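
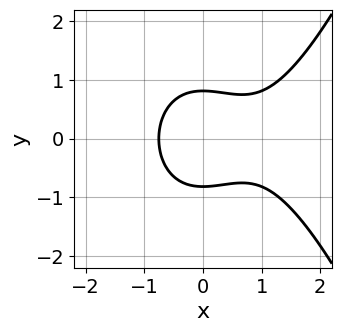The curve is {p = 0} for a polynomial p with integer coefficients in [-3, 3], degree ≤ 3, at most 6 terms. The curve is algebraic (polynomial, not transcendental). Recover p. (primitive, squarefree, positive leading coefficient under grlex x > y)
2*x^3 - 2*x^2 - 3*y^2 + 2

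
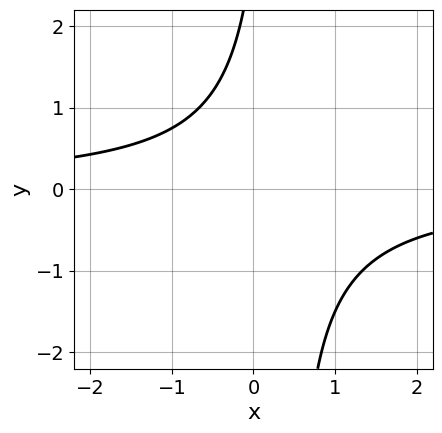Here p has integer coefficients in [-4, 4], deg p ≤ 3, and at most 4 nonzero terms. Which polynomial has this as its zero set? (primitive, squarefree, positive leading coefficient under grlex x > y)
(a) The degree is 2 — the shape is more complex than any degree-1 curve.
(b) Against the integer gridlines: it misses every integer gridline on the y-axis; the curve avoids every integer x-axis point in the box.
(c) Solving for integer coefficients yields p as stated.

3*x*y - y + 3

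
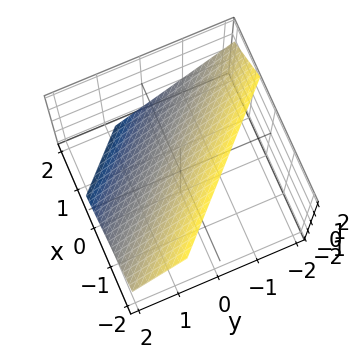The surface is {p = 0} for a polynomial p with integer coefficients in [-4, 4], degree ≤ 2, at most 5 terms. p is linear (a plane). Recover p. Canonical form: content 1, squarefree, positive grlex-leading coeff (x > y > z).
Degree: every cross-section is a straight line — this is a plane, so deg p = 1.
Matching integer coefficients to the picture gives p.

3*x + 3*y + 3*z - 2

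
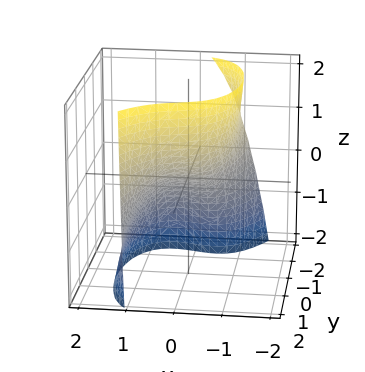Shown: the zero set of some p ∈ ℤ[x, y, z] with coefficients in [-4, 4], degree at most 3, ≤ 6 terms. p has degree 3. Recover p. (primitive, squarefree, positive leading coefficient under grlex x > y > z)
3*x^3 - y^2*z + x*z - 2*y + 3*z

(a) The degree is 3 — the shape is more complex than any degree-2 surface.
(b) Observable constraints: one z-axis crossing is at z = 0; it crosses the x-axis at the gridline x = 0; it meets the y-axis at y = 0 (among the integer gridlines).
(c) Matching integer coefficients to the picture gives p.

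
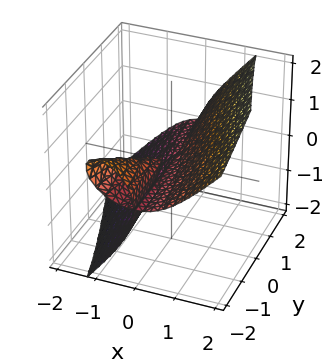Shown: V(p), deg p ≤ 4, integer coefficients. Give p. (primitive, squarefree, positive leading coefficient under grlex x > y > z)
3*x^3 + 3*x*y*z + x*z^2 - 3*z^3 - x*z

1. The picture has 3 separate pieces. Treating them together as one polynomial.
2. deg p = 3. No degree-2 surface has this shape.
3. Checking where it meets the axes: it meets the z-axis at z = 0 (among the integer gridlines); the visible y-axis segment lies entirely on the surface; it crosses the x-axis at the gridline x = 0.
4. Together with the visible shape, these determine p as stated.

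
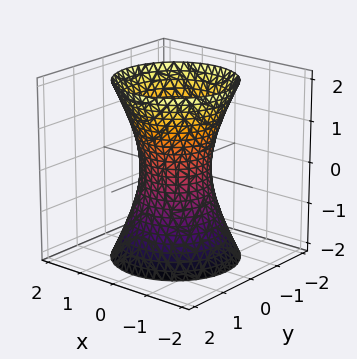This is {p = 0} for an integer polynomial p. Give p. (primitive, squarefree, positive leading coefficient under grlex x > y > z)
3*x^2 + 3*y^2 - z^2 - 2

(a) deg p = 2.
(b) Symmetries: the surface is invariant under rotation about z: p = q(x² + y², z).
(c) From the visible intercepts: a circular section at z = 1 has radius exactly 1; it misses every integer gridline on the z-axis.
(d) The integer polynomial consistent with all of this is the stated p.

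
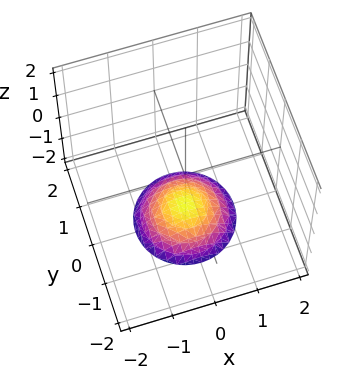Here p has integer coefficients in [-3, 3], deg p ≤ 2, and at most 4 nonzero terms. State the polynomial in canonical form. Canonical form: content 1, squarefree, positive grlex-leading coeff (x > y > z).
First, deg p = 2. A generic line meets the surface in up to 2 points.
Then, symmetries: rotational symmetry about the z-axis ⇒ p depends on x, y only through x² + y².
Next, observable constraints: a circular section at z = -2 has radius exactly 1; no x-intercept at any integer in the box; it misses every integer gridline on the y-axis.
Finally, these observations pin down the coefficients.

x^2 + y^2 + 2*z + 3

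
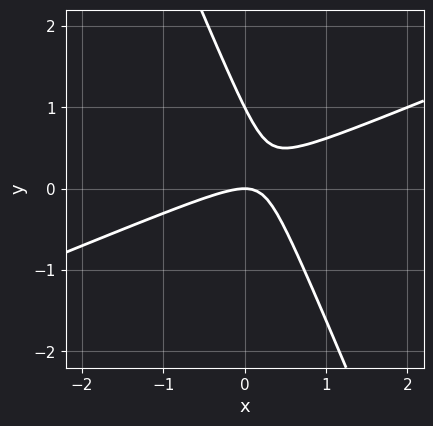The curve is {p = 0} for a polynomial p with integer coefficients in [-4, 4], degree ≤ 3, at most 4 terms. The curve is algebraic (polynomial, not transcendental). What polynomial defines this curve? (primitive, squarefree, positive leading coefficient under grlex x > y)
x^2 - 2*x*y - y^2 + y

1. Degree: no degree-1 curve has this shape, so deg p = 2.
2. From the visible intercepts: it meets the x-axis at x = 0 (among the integer gridlines); the y-axis gridline crossings are at y ∈ {0, 1}.
3. Fitting integer coefficients to these (and the overall shape) gives p.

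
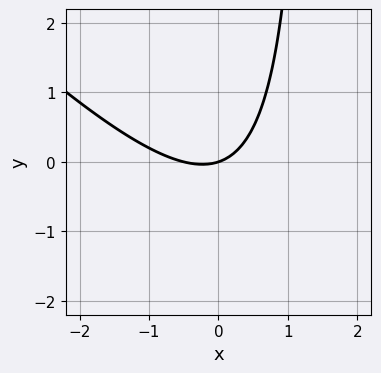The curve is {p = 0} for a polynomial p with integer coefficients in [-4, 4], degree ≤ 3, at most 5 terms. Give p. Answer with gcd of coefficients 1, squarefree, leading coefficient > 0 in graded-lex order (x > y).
2*x^2 + 2*x*y + x - 3*y

1. deg p = 2.
2. Reading off the gridlines: it meets the y-axis at y = 0 (among the integer gridlines); one x-axis crossing is at x = 0.
3. Solving for integer coefficients yields p as stated.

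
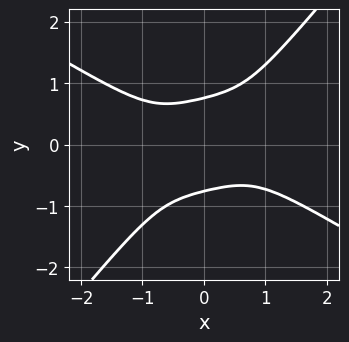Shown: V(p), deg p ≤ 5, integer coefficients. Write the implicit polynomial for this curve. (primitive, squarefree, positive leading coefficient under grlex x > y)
x^4 + 3*x*y^3 - 3*y^4 + 1

Degree: a generic line meets the curve in up to 4 points, so deg p = 4.
From the visible intercepts: it misses every integer gridline on the x-axis.
These observations pin down the coefficients.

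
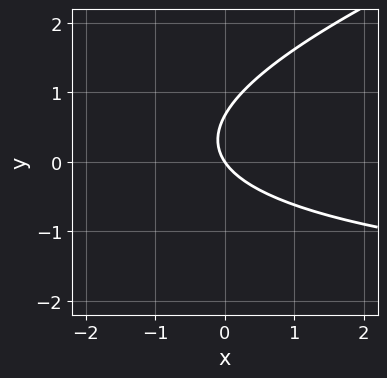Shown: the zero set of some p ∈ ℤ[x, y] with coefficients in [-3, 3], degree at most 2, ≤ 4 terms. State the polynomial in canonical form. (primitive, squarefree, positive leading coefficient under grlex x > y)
1. deg p = 2.
2. From the axis intercepts and sections: it meets the y-axis at y = 0 (among the integer gridlines); one x-axis crossing is at x = 0.
3. Assembling these constraints gives the stated polynomial.

x*y - 3*y^2 + 3*x + 2*y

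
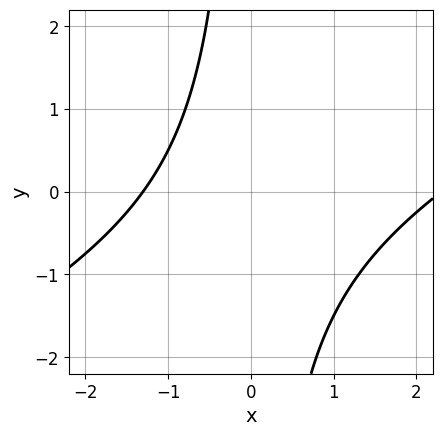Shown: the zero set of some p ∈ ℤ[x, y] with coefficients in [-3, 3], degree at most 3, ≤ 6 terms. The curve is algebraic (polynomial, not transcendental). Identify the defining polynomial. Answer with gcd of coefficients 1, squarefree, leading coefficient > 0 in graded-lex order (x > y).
deg p = 2. No degree-1 curve has this shape.
From the visible intercepts: the curve avoids every integer y-axis point in the box.
Assembling these constraints gives the stated polynomial.

x^2 - 2*x*y - x - 3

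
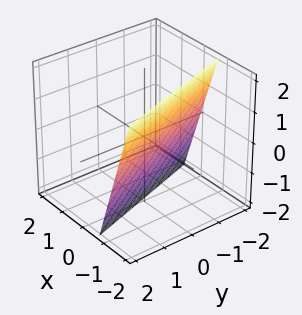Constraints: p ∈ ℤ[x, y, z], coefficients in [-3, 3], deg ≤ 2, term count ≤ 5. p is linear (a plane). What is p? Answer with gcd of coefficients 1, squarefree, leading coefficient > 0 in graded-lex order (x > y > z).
1. deg p = 1. Every cross-section is a straight line — this is a plane.
2. Reading off the gridlines: it crosses the y-axis at the gridline y = -2; one z-axis crossing is at z = -2.
3. Solving for integer coefficients yields p as stated.

3*x + y + z + 2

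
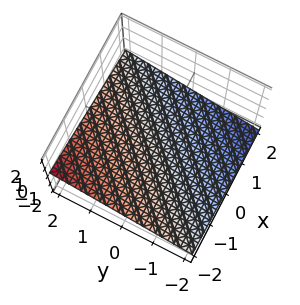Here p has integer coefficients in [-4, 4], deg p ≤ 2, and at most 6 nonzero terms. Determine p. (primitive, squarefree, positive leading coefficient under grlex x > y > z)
The degree is 1 — the surface is flat (a plane).
From the axis intercepts and sections: one x-axis crossing is at x = -2; it meets the y-axis at y = 2 (among the integer gridlines).
Together with the visible shape, these determine p as stated.

x - y + 3*z + 2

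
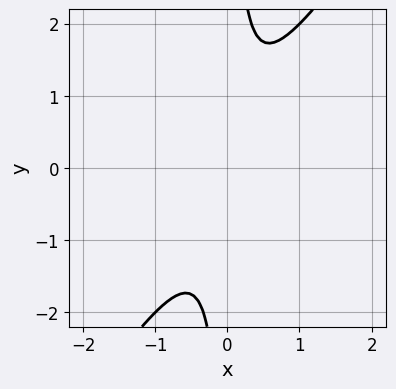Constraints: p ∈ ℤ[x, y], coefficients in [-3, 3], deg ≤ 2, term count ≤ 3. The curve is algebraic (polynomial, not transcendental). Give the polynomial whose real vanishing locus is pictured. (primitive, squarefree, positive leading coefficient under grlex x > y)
3*x^2 - 2*x*y + 1

The degree is 2 — no degree-1 curve has this shape.
From the visible intercepts: the curve avoids every integer x-axis point in the box; it misses every integer gridline on the y-axis.
Assembling these constraints gives the stated polynomial.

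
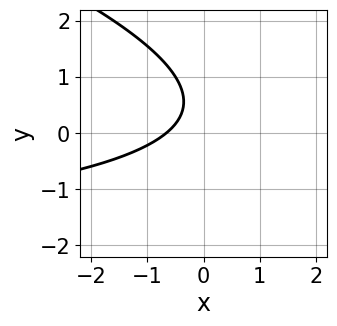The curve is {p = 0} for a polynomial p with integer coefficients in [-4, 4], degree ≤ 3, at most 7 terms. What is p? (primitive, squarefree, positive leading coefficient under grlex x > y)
x*y + 3*y^2 + 3*x - 3*y + 2

First, the degree is 2 — a generic line meets the curve in up to 2 points.
Then, from the axis intercepts and sections: the curve avoids every integer y-axis point in the box.
Finally, putting this together gives p.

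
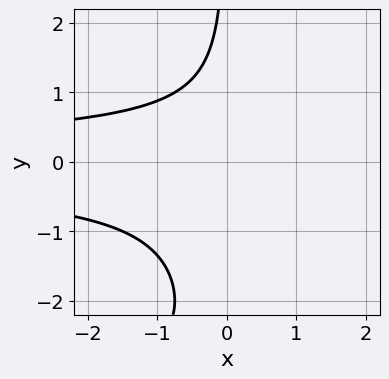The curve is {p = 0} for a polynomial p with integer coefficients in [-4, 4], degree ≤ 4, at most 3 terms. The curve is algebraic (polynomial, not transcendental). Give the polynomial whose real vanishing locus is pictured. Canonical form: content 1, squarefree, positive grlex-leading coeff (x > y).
(a) The degree is 4 — no degree-3 curve has this shape.
(b) From the axis intercepts and sections: it misses every integer gridline on the y-axis; no x-intercept at any integer in the box.
(c) Assembling these constraints gives the stated polynomial.

x*y^3 + 3*x*y^2 + 3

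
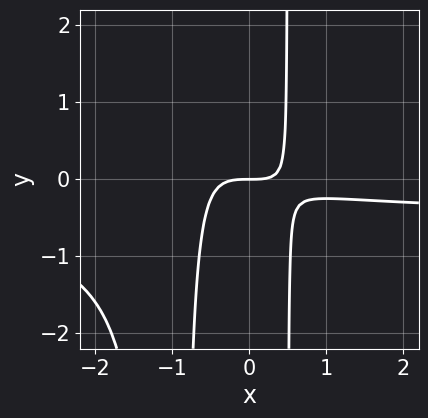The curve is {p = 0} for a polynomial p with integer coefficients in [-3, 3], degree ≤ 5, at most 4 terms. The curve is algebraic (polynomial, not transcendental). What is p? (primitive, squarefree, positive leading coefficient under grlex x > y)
deg p = 4. A generic line meets the curve in up to 4 points.
Reading off the gridlines: one x-axis crossing is at x = 0; it meets the y-axis at y = 0 (among the integer gridlines).
Together with the visible shape, these determine p as stated.

2*x^3*y + x^3 + 3*x^2*y - y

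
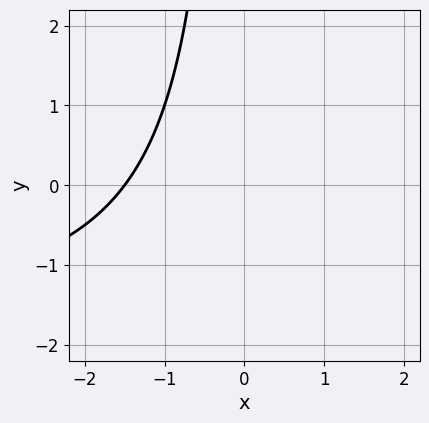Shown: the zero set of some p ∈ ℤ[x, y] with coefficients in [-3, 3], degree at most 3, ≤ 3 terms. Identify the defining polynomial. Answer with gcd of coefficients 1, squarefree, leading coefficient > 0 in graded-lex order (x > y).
x*y + 2*x + 3

1. Degree: no degree-1 curve has this shape, so deg p = 2.
2. Observable constraints: the curve avoids every integer y-axis point in the box.
3. Together with the visible shape, these determine p as stated.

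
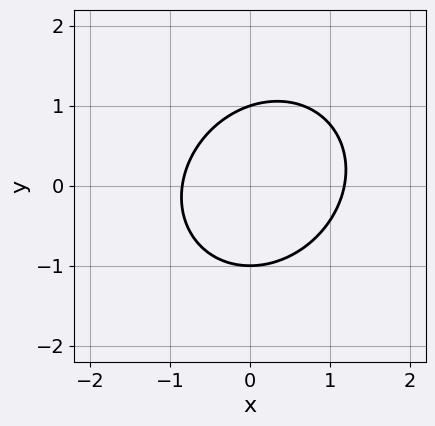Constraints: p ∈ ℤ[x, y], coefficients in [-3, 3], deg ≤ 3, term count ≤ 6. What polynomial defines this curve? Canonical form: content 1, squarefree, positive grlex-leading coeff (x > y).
3*x^2 - x*y + 3*y^2 - x - 3

The degree is 2 — no degree-1 curve has this shape.
Observable constraints: among the integer gridlines, it crosses the y-axis at y ∈ {-1, 1}.
Putting this together gives p.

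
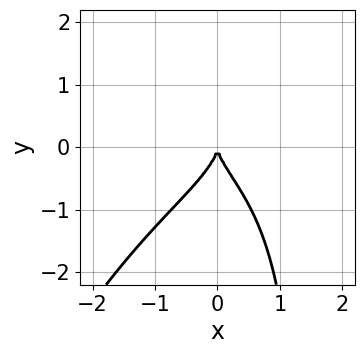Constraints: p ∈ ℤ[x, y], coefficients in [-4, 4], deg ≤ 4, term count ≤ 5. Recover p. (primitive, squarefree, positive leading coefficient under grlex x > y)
Degree: a generic line meets the curve in up to 4 points, so deg p = 4.
Observable constraints: it meets the y-axis at y = 0 (among the integer gridlines); it meets the x-axis at x = 0 (among the integer gridlines).
Fitting integer coefficients to these (and the overall shape) gives p.

2*x^2*y^2 - x*y^3 + 2*y^3 + 3*x^2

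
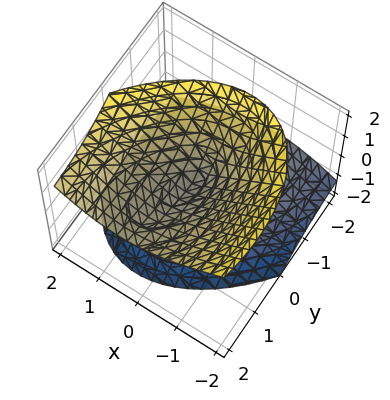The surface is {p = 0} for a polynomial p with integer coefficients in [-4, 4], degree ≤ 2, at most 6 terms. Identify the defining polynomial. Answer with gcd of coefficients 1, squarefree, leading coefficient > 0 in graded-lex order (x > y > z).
2*x^2 - x*y + y^2 - 2*y*z - 2*z^2

1. deg p = 2.
2. Observable constraints: it meets the y-axis at y = 0 (among the integer gridlines); it crosses the z-axis at the gridline z = 0; it crosses the x-axis at the gridline x = 0.
3. These observations pin down the coefficients.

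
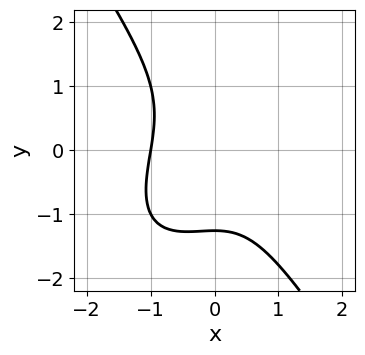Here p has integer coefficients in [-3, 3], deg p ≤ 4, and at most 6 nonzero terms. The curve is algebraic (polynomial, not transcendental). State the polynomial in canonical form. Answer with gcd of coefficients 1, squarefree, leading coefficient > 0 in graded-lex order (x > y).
2*x^3 - x^2*y + y^3 + 2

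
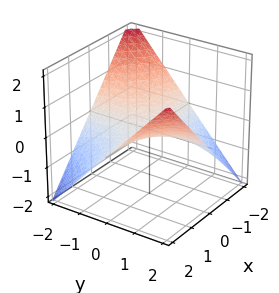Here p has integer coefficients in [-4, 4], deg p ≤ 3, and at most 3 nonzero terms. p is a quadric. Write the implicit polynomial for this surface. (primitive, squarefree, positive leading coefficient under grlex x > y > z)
x*y - 2*z

The degree is 2 — a saddle surface; a quadric.
Observable constraints: every point of the y-axis in the box is on the surface; one z-axis crossing is at z = 0; the visible x-axis segment lies entirely on the surface.
These observations pin down the coefficients.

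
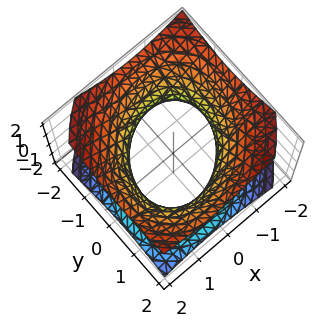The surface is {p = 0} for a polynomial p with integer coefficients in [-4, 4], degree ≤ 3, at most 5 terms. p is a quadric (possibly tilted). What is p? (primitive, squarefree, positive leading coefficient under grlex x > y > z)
First, the degree is 2 — a generic line meets the surface in up to 2 points.
Then, from the visible intercepts: no z-intercept at any integer in the box.
Finally, these observations pin down the coefficients.

2*x^2 - x*y + 2*y^2 - 3*z^2 - 3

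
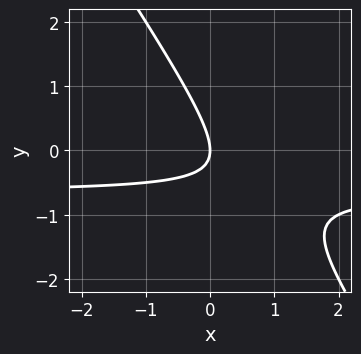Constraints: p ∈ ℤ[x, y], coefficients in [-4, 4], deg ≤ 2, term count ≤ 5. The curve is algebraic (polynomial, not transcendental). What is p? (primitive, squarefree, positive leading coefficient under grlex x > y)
3*x*y + 2*y^2 + 2*x

(a) Degree: the shape is more complex than any degree-1 curve, so deg p = 2.
(b) Checking where it meets the axes: it crosses the x-axis at the gridline x = 0; one y-axis crossing is at y = 0.
(c) Solving for integer coefficients yields p as stated.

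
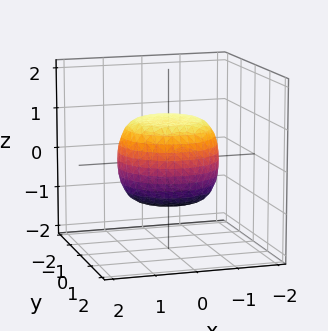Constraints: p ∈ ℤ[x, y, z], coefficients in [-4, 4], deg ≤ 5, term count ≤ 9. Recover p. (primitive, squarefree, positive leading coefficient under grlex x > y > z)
2*x^4 + 4*x^2*y^2 + 2*y^4 - x^2 - y^2 + 3*z^2 - 3

(a) deg p = 4. No degree-3 surface has this shape.
(b) Symmetries: rotational symmetry about the z-axis ⇒ p depends on x, y only through x² + y².
(c) Checking where it meets the axes: the z-axis gridline crossings are at z ∈ {-1, 1}; a circular section at z = 1 has radius between 0 and 1.
(d) Together with the visible shape, these determine p as stated.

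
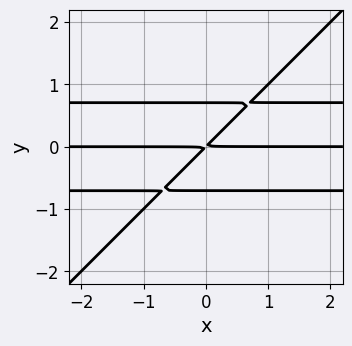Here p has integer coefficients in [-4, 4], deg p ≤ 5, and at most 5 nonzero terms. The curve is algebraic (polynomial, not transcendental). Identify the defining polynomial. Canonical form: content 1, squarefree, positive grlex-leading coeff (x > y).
2*x*y^3 - 2*y^4 - x*y + y^2

First, deg p = 4. No degree-3 curve has this shape.
Then, against the integer gridlines: every point of the x-axis in the box is on the curve.
Finally, putting this together gives p.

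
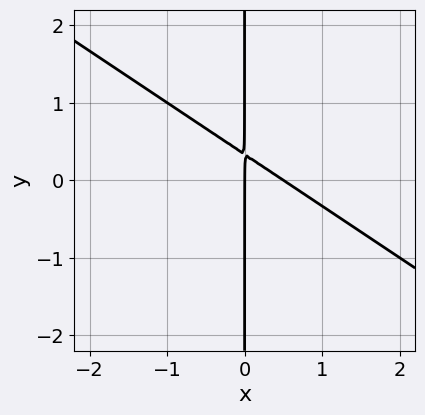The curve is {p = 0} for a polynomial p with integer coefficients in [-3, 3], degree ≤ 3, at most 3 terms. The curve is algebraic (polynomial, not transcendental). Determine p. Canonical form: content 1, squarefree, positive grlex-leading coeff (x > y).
(a) The degree is 2 — a generic line meets the curve in up to 2 points.
(b) Observable constraints: every point of the y-axis in the box is on the curve; it meets the x-axis at x = 0 (among the integer gridlines).
(c) Together with the visible shape, these determine p as stated.

2*x^2 + 3*x*y - x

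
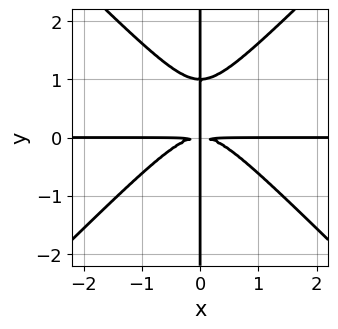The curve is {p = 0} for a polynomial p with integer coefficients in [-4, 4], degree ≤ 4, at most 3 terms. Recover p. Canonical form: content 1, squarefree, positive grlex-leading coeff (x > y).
(a) The degree is 4 — a generic line meets the curve in up to 4 points.
(b) Observable constraints: every point of the x-axis in the box is on the curve; every point of the y-axis in the box is on the curve.
(c) The integer polynomial consistent with all of this is the stated p.

x^3*y - x*y^3 + x*y^2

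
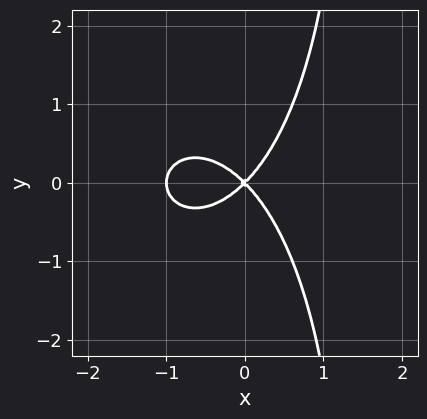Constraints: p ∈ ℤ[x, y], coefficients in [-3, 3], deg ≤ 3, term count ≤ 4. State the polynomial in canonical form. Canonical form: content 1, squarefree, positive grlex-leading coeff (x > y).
First, degree: no degree-2 curve has this shape, so deg p = 3.
Then, symmetries: mirror symmetry y ↦ −y ⇒ only even powers of y.
Then, reading off the gridlines: it crosses the y-axis at the gridline y = 0; the x-axis gridline crossings are at x ∈ {-1, 0}.
Finally, together with the visible shape, these determine p as stated.

3*x^3 + 2*x*y^2 + 3*x^2 - 3*y^2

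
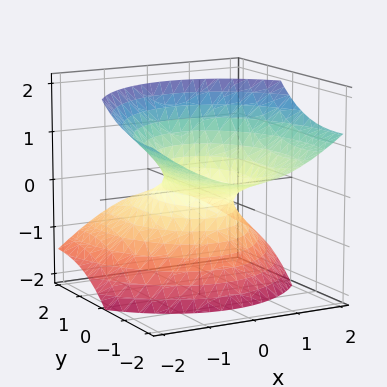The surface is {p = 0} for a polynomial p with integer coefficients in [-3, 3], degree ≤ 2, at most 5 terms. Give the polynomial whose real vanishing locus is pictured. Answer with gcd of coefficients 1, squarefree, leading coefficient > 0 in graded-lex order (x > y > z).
2*x^2 + y^2 + 3*y*z - 2*z^2 - 1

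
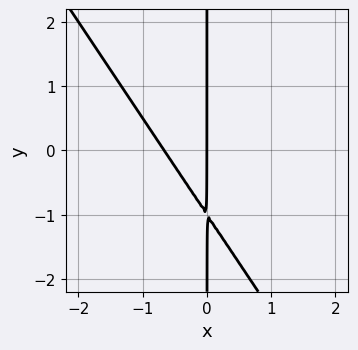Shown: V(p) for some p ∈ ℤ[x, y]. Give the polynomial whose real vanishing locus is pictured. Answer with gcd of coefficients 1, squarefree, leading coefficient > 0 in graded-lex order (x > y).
3*x^2 + 2*x*y + 2*x

First, the degree is 2 — the shape is more complex than any degree-1 curve.
Next, observable constraints: every point of the y-axis in the box is on the curve; it meets the x-axis at x = 0 (among the integer gridlines).
Finally, these observations pin down the coefficients.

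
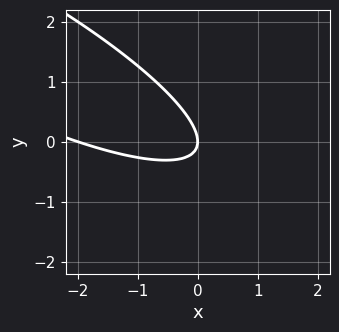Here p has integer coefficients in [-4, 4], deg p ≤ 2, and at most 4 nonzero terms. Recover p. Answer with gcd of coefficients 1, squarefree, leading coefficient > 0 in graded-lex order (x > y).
x^2 + 3*x*y + 3*y^2 + 2*x

First, the degree is 2 — no degree-1 curve has this shape.
Next, observable constraints: among the integer gridlines, it crosses the x-axis at x ∈ {-2, 0}; one y-axis crossing is at y = 0.
Finally, together with the visible shape, these determine p as stated.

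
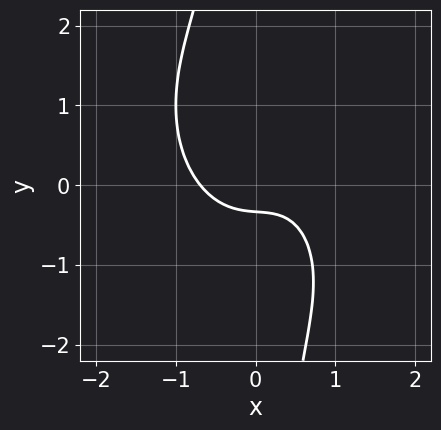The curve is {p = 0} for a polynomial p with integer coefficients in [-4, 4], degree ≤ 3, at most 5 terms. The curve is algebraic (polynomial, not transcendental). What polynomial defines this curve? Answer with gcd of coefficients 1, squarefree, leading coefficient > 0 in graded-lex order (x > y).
3*x^3 + x^2*y + 2*x*y^2 + 3*y + 1

First, deg p = 3.
Finally, putting this together gives p.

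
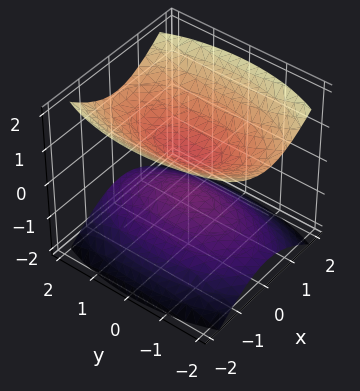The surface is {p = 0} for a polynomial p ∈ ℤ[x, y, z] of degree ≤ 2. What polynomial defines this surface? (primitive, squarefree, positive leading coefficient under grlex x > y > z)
3*x^2 + y^2 - 3*z^2 + 1

1. The picture has 2 separate pieces.
2. The degree is 2 — two separate bowl-shaped sheets opening away from each other; a quadric.
3. Symmetries: the z ↦ −z reflection is a symmetry, so z appears only in even powers; mirror symmetry x ↦ −x ⇒ only even powers of x; it's symmetric under y → −y, forcing even powers of y.
4. Checking where it meets the axes: the surface avoids every integer y-axis point in the box; it misses every integer gridline on the x-axis.
5. Solving for integer coefficients yields p as stated.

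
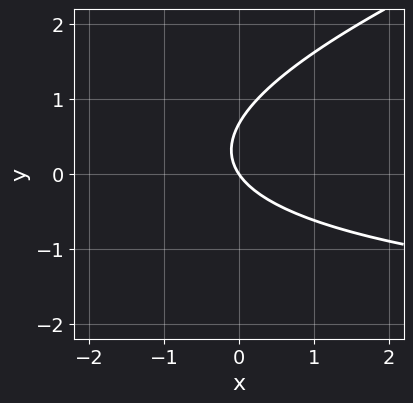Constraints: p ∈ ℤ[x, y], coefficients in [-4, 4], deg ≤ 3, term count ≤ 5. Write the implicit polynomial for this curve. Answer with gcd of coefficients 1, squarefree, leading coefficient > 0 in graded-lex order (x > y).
(a) Degree: the shape is more complex than any degree-1 curve, so deg p = 2.
(b) Reading off the gridlines: it crosses the x-axis at the gridline x = 0; it crosses the y-axis at the gridline y = 0.
(c) Matching integer coefficients to the picture gives p.

x*y - 3*y^2 + 3*x + 2*y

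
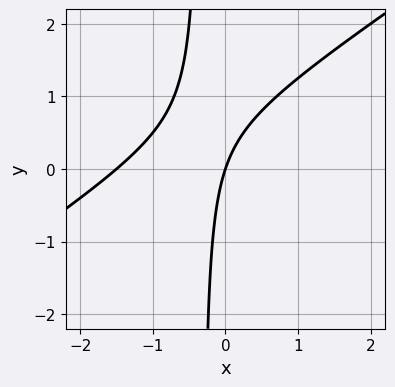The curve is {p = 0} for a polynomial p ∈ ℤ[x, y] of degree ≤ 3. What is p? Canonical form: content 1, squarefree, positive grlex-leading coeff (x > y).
2*x^2 - 3*x*y + 3*x - y

First, degree: a generic line meets the curve in up to 2 points, so deg p = 2.
Then, checking where it meets the axes: it crosses the x-axis at the gridline x = 0; one y-axis crossing is at y = 0.
Finally, fitting integer coefficients to these (and the overall shape) gives p.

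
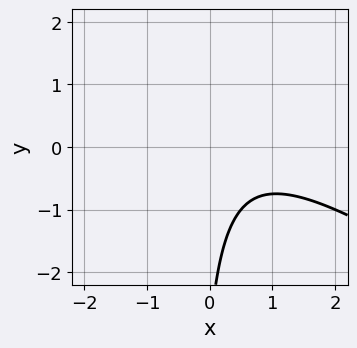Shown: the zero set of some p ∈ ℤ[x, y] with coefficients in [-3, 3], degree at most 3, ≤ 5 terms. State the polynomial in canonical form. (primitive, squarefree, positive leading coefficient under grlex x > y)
2*x^2 + 3*x*y - 2*x + y + 3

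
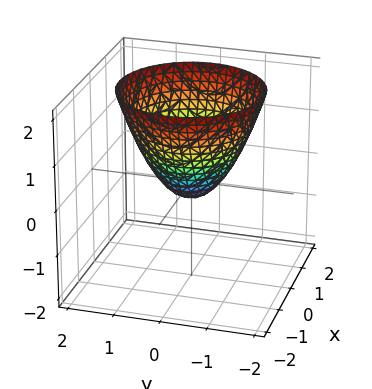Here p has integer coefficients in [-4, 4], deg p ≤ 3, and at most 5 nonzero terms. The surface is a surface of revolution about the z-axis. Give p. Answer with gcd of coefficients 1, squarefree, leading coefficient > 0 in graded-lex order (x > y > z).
The degree is 2 — the shape is more complex than any degree-1 surface.
Symmetries: rotational symmetry about the z-axis ⇒ p depends on x, y only through x² + y².
From the visible intercepts: a circular section at z = 0 has radius between 0 and 1.
Together with the visible shape, these determine p as stated.

3*x^2 + 3*y^2 - 3*z - 1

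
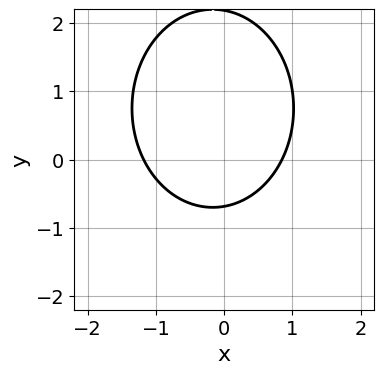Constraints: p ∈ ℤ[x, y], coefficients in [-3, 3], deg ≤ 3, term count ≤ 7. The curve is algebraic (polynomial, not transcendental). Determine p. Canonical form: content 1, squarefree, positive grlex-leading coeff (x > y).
3*x^2 + 2*y^2 + x - 3*y - 3

1. The degree is 2 — a generic line meets the curve in up to 2 points.
2. Solving for integer coefficients yields p as stated.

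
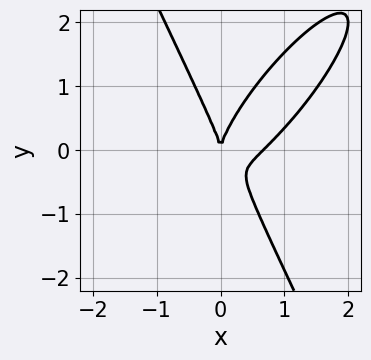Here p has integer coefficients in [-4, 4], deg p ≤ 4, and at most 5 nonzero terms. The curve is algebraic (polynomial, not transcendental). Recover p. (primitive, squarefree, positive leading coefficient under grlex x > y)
3*x^3 - 3*x^2*y + y^3 - 2*x^2

The degree is 3 — no degree-2 curve has this shape.
From the visible intercepts: it crosses the x-axis at the gridline x = 0; it meets the y-axis at y = 0 (among the integer gridlines).
The integer polynomial consistent with all of this is the stated p.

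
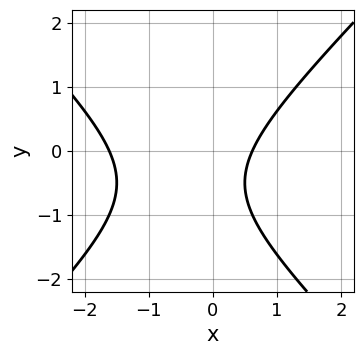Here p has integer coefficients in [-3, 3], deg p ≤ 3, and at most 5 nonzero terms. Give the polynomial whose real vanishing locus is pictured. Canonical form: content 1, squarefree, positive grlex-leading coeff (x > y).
First, deg p = 2.
Next, against the integer gridlines: it misses every integer gridline on the y-axis.
Finally, putting this together gives p.

x^2 - y^2 + x - y - 1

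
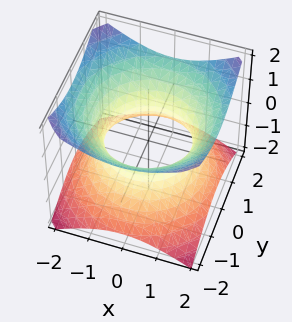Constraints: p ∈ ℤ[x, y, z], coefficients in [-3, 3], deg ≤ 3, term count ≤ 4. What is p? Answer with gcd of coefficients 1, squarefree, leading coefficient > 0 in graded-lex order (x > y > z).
2*x^2 + 2*y^2 - 3*z^2 - 3

First, the degree is 2 — a generic line meets the surface in up to 2 points.
Then, symmetry: the surface is invariant under rotation about z: p = q(x² + y², z).
Then, from the visible intercepts: a circular section at z = 1 has radius between 1 and 2; the surface avoids every integer z-axis point in the box.
Finally, assembling these constraints gives the stated polynomial.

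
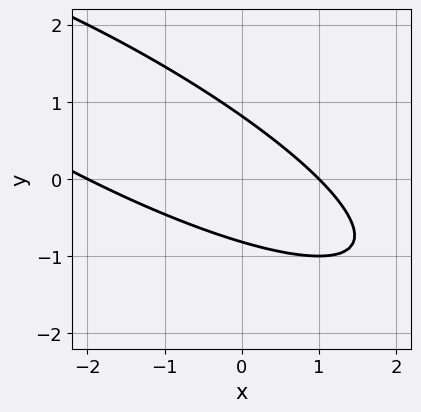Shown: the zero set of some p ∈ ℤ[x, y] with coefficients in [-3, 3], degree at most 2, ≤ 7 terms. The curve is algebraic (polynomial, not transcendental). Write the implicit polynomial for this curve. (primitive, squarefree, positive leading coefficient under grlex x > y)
x^2 + 3*x*y + 3*y^2 + x - 2

First, deg p = 2.
Next, checking where it meets the axes: the x-axis gridline crossings are at x ∈ {-2, 1}.
Finally, solving for integer coefficients yields p as stated.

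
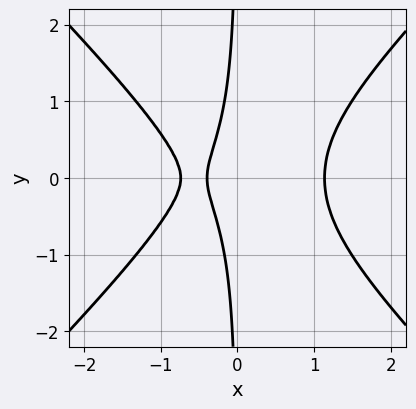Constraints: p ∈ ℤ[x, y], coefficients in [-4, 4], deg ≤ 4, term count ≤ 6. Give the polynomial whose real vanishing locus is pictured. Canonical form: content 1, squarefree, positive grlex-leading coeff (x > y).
3*x^3 - 3*x*y^2 - 3*x - 1

1. deg p = 3. The shape is more complex than any degree-2 curve.
2. Symmetries: the y ↦ −y reflection is a symmetry, so y appears only in even powers.
3. From the visible intercepts: the curve avoids every integer y-axis point in the box.
4. Matching integer coefficients to the picture gives p.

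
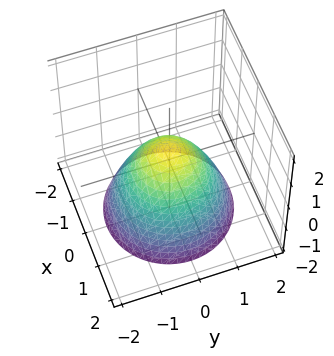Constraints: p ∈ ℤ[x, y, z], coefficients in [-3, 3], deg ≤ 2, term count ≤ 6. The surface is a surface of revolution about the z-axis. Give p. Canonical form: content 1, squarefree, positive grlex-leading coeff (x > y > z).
2*x^2 + 2*y^2 + 2*z - 1

(a) Degree: a generic line meets the surface in up to 2 points, so deg p = 2.
(b) Symmetries: rotational symmetry about the z-axis ⇒ p depends on x, y only through x² + y².
(c) Reading off the gridlines: a circular section at z = -2 has radius between 1 and 2.
(d) These observations pin down the coefficients.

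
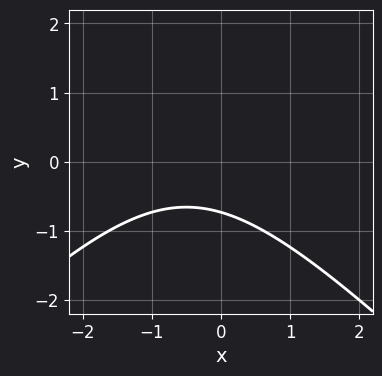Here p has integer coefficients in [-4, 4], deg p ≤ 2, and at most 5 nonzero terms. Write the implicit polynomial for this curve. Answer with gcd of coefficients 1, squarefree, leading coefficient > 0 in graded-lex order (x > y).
First, deg p = 2. No degree-1 curve has this shape.
Next, from the axis intercepts and sections: it misses every integer gridline on the x-axis.
Finally, solving for integer coefficients yields p as stated.

x^2 - y^2 + x + 2*y + 2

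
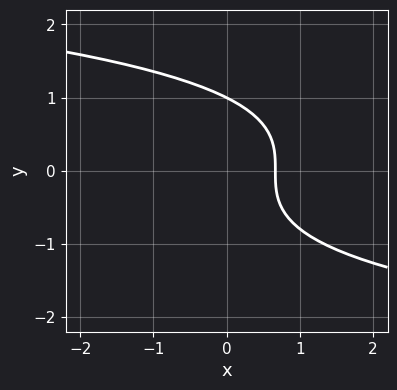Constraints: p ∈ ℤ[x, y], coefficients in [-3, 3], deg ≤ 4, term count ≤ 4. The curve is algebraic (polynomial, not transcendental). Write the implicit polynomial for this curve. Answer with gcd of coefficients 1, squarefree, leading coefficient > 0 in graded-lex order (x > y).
2*y^3 + 3*x - 2

(a) The degree is 3 — no degree-2 curve has this shape.
(b) Reading off the gridlines: it crosses the y-axis at the gridline y = 1.
(c) These observations pin down the coefficients.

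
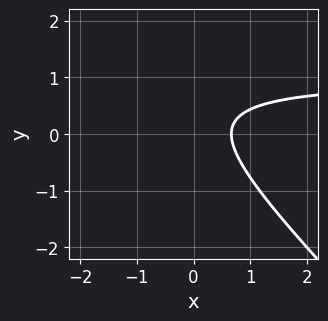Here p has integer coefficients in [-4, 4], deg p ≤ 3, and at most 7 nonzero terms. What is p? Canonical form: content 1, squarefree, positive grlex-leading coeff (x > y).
First, deg p = 2. The shape is more complex than any degree-1 curve.
Then, against the integer gridlines: the curve avoids every integer y-axis point in the box.
Finally, putting this together gives p.

3*x*y + 3*y^2 - 3*x - 2*y + 2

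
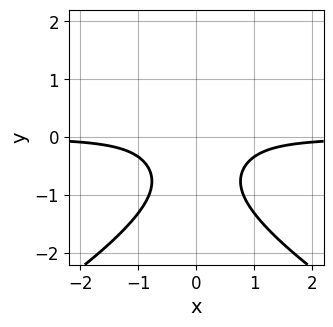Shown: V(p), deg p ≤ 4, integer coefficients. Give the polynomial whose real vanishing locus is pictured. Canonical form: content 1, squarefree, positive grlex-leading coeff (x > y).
1. The degree is 4 — the shape is more complex than any degree-3 curve.
2. Symmetries: the x ↦ −x reflection is a symmetry, so x appears only in even powers.
3. Reading off the gridlines: the curve avoids every integer x-axis point in the box; the curve avoids every integer y-axis point in the box.
4. Together with the visible shape, these determine p as stated.

y^4 + 3*x^2*y + 1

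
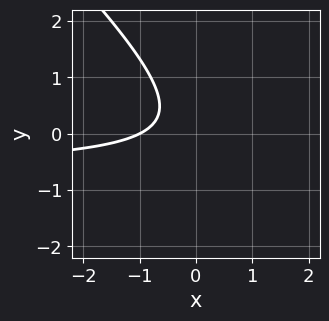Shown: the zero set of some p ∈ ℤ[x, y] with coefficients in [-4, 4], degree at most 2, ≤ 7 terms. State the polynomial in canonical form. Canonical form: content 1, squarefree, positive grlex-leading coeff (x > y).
3*x*y + 3*y^2 + 2*x - y + 2

(a) deg p = 2. A generic line meets the curve in up to 2 points.
(b) From the axis intercepts and sections: it meets the x-axis at x = -1 (among the integer gridlines); no y-intercept at any integer in the box.
(c) Assembling these constraints gives the stated polynomial.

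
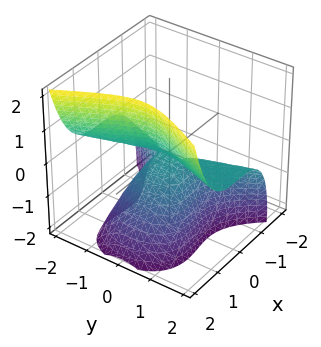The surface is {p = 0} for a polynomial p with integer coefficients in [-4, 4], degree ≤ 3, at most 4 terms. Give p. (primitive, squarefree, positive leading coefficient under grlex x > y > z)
3*x^3 + 2*x^2*z - 3*y^2*z - 2*z^2

deg p = 3.
Observable constraints: it meets the z-axis at z = 0 (among the integer gridlines); it meets the x-axis at x = 0 (among the integer gridlines); every point of the y-axis in the box is on the surface.
Fitting integer coefficients to these (and the overall shape) gives p.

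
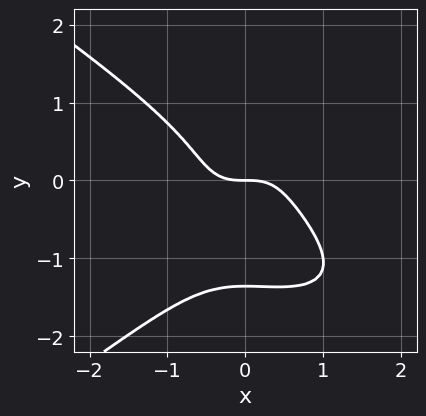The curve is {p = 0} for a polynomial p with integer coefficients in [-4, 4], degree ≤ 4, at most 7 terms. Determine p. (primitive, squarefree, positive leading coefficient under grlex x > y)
First, deg p = 4. The shape is more complex than any degree-3 curve.
Then, from the axis intercepts and sections: it crosses the y-axis at the gridline y = 0; one x-axis crossing is at x = 0.
Finally, putting this together gives p.

x^2*y^2 - 3*y^4 - 3*x^3 - 3*y^3 - 2*y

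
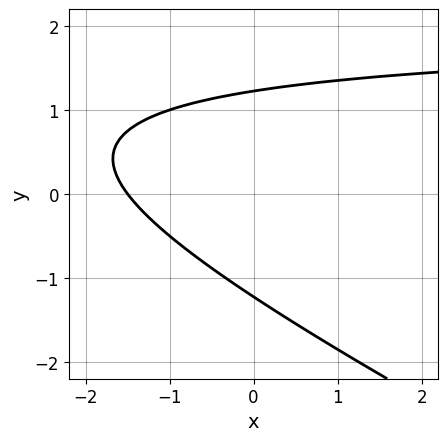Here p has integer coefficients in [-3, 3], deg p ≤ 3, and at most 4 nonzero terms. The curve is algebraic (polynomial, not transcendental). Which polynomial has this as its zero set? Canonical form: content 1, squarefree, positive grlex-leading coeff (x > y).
(a) Degree: no degree-1 curve has this shape, so deg p = 2.
(b) Solving for integer coefficients yields p as stated.

x*y + 2*y^2 - 2*x - 3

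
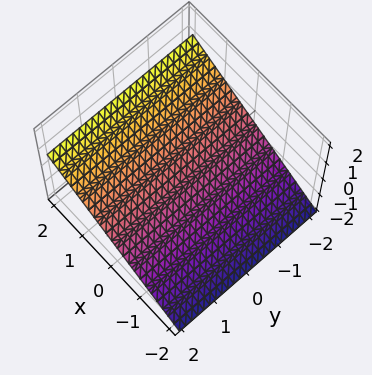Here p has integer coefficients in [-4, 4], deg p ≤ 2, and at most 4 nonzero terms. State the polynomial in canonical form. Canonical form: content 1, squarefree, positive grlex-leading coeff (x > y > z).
2*x - 3*z - 2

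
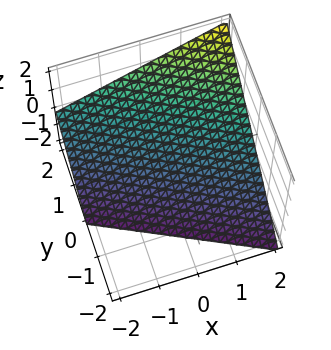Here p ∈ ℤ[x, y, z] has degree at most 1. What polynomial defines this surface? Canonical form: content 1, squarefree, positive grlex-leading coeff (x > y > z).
(a) Degree: the surface is flat (a plane), so deg p = 1.
(b) Checking where it meets the axes: one y-axis crossing is at y = 1; one z-axis crossing is at z = -1; one x-axis crossing is at x = 2.
(c) The integer polynomial consistent with all of this is the stated p.

x + 2*y - 2*z - 2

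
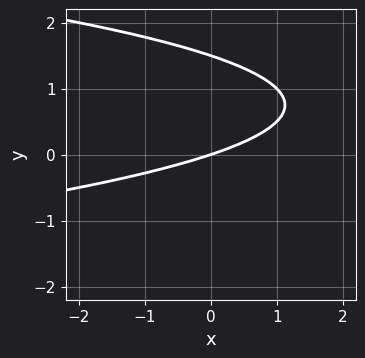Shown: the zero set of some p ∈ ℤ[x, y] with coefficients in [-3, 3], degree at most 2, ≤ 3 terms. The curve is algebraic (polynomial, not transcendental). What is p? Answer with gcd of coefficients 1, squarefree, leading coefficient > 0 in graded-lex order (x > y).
2*y^2 + x - 3*y

First, the degree is 2 — the shape is more complex than any degree-1 curve.
Then, checking where it meets the axes: it crosses the y-axis at the gridline y = 0; one x-axis crossing is at x = 0.
Finally, putting this together gives p.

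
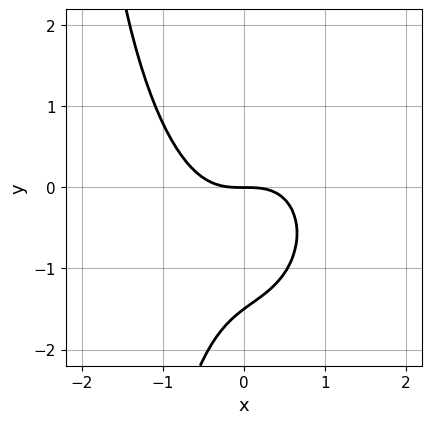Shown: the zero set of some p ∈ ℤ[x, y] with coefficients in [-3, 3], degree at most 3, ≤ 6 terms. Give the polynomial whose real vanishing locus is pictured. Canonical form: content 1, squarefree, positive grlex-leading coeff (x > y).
1. Degree: a generic line meets the curve in up to 3 points, so deg p = 3.
2. From the axis intercepts and sections: one y-axis crossing is at y = 0; it crosses the x-axis at the gridline x = 0.
3. Fitting integer coefficients to these (and the overall shape) gives p.

3*x^3 + x*y^2 + 2*y^2 + 3*y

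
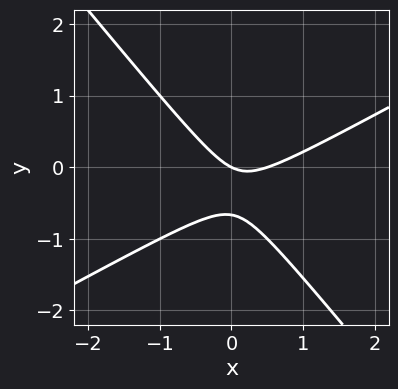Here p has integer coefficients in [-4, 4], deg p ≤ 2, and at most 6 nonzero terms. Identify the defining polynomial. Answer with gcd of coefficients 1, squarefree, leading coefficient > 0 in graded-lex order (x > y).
2*x^2 - 2*x*y - 3*y^2 - x - 2*y

1. deg p = 2. No degree-1 curve has this shape.
2. Reading off the gridlines: it crosses the y-axis at the gridline y = 0; it crosses the x-axis at the gridline x = 0.
3. Assembling these constraints gives the stated polynomial.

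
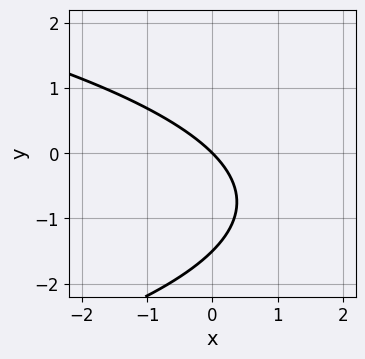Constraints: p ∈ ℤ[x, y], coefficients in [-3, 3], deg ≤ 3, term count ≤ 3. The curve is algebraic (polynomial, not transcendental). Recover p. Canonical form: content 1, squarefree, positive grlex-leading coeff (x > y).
1. Degree: a generic line meets the curve in up to 2 points, so deg p = 2.
2. Reading off the gridlines: it meets the x-axis at x = 0 (among the integer gridlines); one y-axis crossing is at y = 0.
3. Putting this together gives p.

2*y^2 + 3*x + 3*y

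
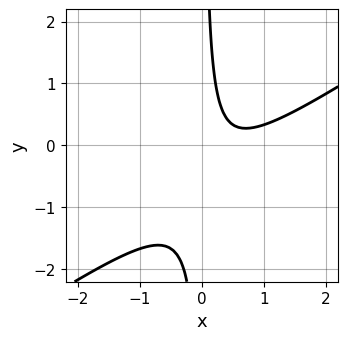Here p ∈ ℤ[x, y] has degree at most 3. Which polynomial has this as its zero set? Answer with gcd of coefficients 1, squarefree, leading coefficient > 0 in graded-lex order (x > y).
2*x^2 - 3*x*y - 2*x + 1

First, the degree is 2 — the shape is more complex than any degree-1 curve.
Then, observable constraints: no y-intercept at any integer in the box; the curve avoids every integer x-axis point in the box.
Finally, putting this together gives p.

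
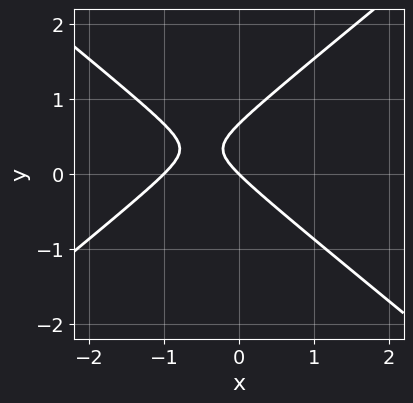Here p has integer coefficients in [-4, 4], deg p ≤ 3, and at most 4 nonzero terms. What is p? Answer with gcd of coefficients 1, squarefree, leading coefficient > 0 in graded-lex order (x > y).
2*x^2 - 3*y^2 + 2*x + 2*y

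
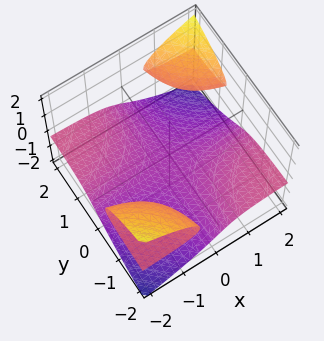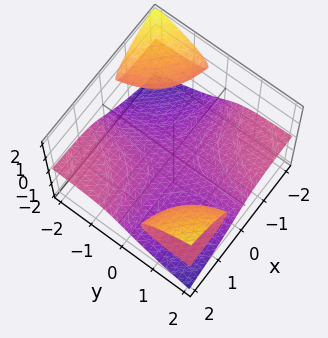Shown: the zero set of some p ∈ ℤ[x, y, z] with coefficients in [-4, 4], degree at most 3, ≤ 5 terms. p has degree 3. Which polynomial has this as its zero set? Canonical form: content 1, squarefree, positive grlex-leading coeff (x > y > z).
2*x*y*z - 2*z^3 - 1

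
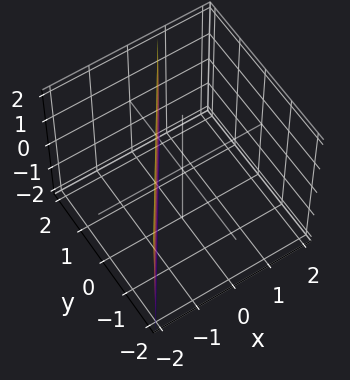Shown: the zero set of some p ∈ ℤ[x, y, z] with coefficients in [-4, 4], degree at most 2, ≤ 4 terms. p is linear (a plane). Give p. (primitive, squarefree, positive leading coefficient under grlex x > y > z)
3*x - 2*y + 2

First, the degree is 1 — every cross-section is a straight line — this is a plane.
Next, checking where it meets the axes: no z-intercept at any integer in the box; it crosses the y-axis at the gridline y = 1.
Finally, fitting integer coefficients to these (and the overall shape) gives p.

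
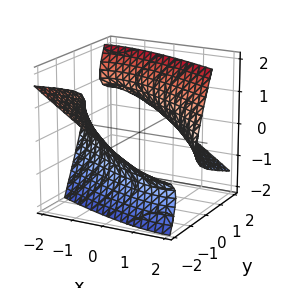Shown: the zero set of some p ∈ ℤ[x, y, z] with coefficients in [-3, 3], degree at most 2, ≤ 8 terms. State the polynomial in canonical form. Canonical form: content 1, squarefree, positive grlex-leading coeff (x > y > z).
First, I count 2 distinct pieces.
Next, degree: the shape is more complex than any degree-1 surface, so deg p = 2.
Then, from the axis intercepts and sections: it misses every integer gridline on the z-axis.
Finally, fitting integer coefficients to these (and the overall shape) gives p.

x^2 + 2*x*y + y^2 + 3*y*z - 2*z^2 - 3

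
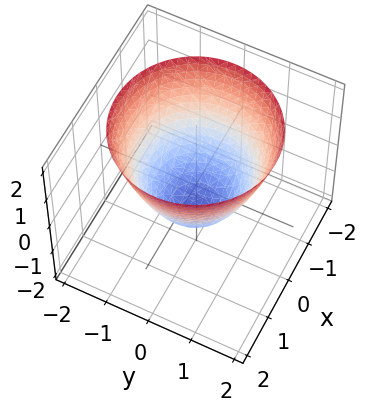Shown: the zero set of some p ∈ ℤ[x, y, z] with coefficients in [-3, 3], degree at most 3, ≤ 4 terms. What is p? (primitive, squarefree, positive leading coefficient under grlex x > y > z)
x^2 + y^2 - z - 1

First, the degree is 2 — a generic line meets the surface in up to 2 points.
Then, symmetries: rotational symmetry about the z-axis ⇒ p depends on x, y only through x² + y².
Next, from the visible intercepts: it meets the z-axis at z = -1 (among the integer gridlines); among the integer gridlines, it crosses the x-axis at x ∈ {-1, 1}.
Finally, the integer polynomial consistent with all of this is the stated p. Check: (0, -1, 0) on the y-axis lies on the surface, and p(0, -1, 0) = 0. ✓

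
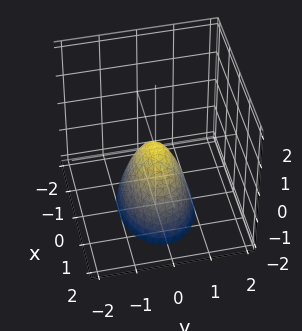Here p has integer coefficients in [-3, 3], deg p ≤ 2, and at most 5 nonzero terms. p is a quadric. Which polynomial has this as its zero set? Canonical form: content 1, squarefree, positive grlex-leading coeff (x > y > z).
x^2 + 2*y^2 + z

Degree: a paraboloid; a quadric, so deg p = 2.
Symmetries: the x ↦ −x reflection is a symmetry, so x appears only in even powers; it's symmetric under y → −y, forcing even powers of y.
Observable constraints: one y-axis crossing is at y = 0; it crosses the z-axis at the gridline z = 0; it crosses the x-axis at the gridline x = 0.
Matching integer coefficients to the picture gives p.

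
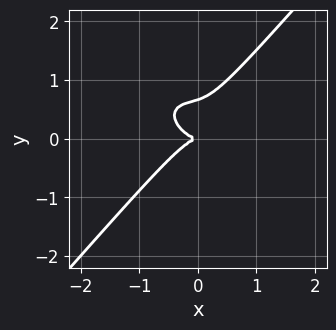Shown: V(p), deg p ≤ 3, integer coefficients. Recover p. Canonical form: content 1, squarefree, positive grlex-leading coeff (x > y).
2*x^3 + x^2*y + x*y^2 - 3*y^3 + 2*y^2

1. Degree: the shape is more complex than any degree-2 curve, so deg p = 3.
2. Checking where it meets the axes: it crosses the y-axis at the gridline y = 0; it crosses the x-axis at the gridline x = 0.
3. These observations pin down the coefficients.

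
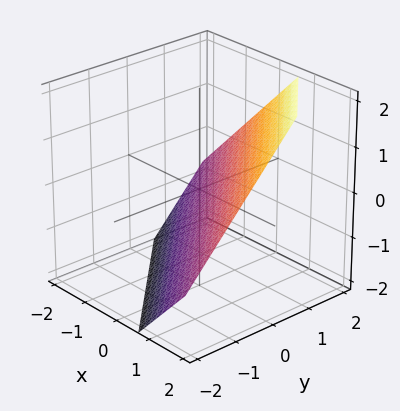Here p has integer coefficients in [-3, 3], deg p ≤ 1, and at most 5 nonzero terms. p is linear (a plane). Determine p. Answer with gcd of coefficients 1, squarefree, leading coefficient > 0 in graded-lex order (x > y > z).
3*x + 3*y - 3*z - 2

1. The degree is 1 — the surface is flat (a plane).
2. Putting this together gives p.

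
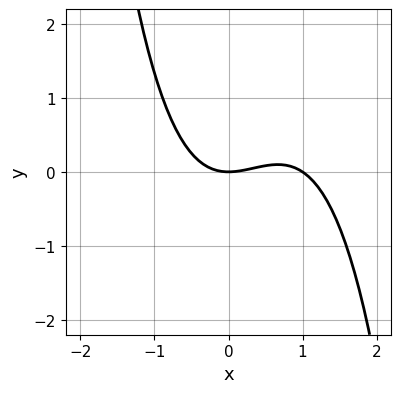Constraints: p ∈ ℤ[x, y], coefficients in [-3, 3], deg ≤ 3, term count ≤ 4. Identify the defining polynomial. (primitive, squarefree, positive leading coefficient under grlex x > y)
2*x^3 - 2*x^2 + 3*y

1. deg p = 3. The shape is more complex than any degree-2 curve.
2. From the axis intercepts and sections: among the integer gridlines, it crosses the x-axis at x ∈ {0, 1}; it meets the y-axis at y = 0 (among the integer gridlines).
3. Assembling these constraints gives the stated polynomial.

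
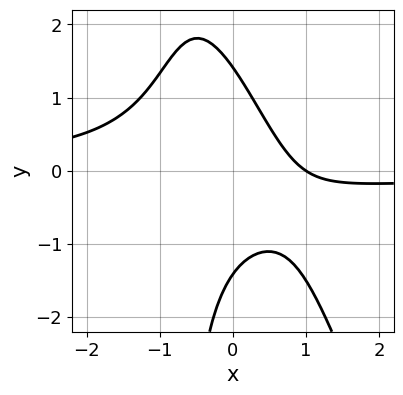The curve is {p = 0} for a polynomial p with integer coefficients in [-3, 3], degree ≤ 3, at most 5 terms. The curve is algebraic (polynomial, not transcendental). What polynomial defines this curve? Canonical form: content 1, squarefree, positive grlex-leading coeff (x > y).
3*x^2*y + x*y^2 + y^2 + 2*x - 2

deg p = 3.
Against the integer gridlines: it crosses the x-axis at the gridline x = 1.
The integer polynomial consistent with all of this is the stated p.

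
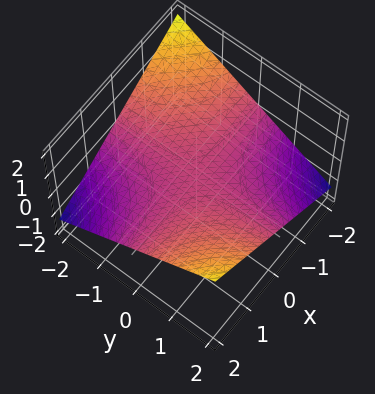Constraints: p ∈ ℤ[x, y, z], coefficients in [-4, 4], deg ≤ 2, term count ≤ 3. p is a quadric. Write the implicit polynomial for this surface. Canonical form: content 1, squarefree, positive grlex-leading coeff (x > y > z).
x*y - 3*z

First, degree: a saddle surface; a quadric, so deg p = 2.
Then, checking where it meets the axes: every point of the y-axis in the box is on the surface; every point of the x-axis in the box is on the surface; it meets the z-axis at z = 0 (among the integer gridlines).
Finally, putting this together gives p.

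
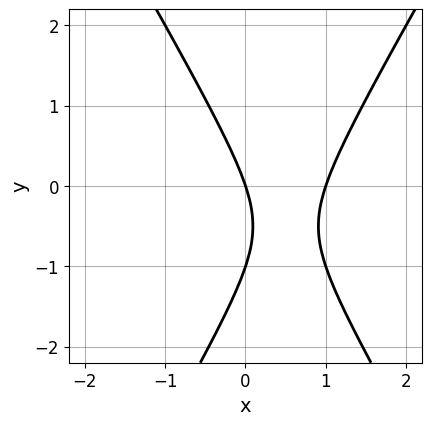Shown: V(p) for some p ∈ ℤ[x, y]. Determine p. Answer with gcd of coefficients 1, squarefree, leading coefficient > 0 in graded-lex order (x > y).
deg p = 2. A generic line meets the curve in up to 2 points.
Checking where it meets the axes: the y-axis gridline crossings are at y ∈ {-1, 0}; among the integer gridlines, it crosses the x-axis at x ∈ {0, 1}.
Together with the visible shape, these determine p as stated.

3*x^2 - y^2 - 3*x - y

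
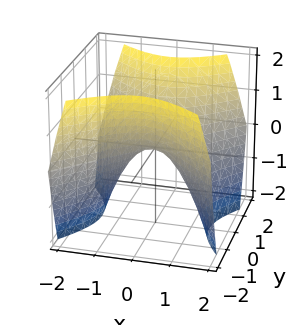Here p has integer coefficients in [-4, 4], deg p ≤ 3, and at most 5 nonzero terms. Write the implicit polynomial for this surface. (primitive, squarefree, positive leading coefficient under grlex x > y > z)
1. The degree is 2 — a saddle surface; a quadric.
2. Symmetries: mirror symmetry x ↦ −x ⇒ only even powers of x; it's symmetric under y → −y, forcing even powers of y.
3. From the visible intercepts: it crosses the x-axis at the gridline x = 0; one y-axis crossing is at y = 0.
4. Assembling these constraints gives the stated polynomial.

x^2 - y^2 + z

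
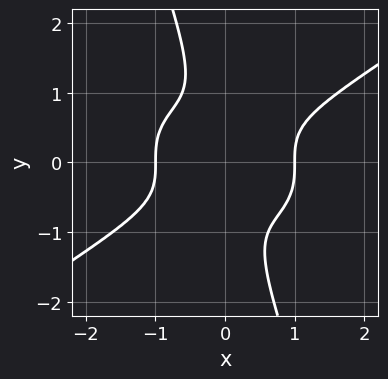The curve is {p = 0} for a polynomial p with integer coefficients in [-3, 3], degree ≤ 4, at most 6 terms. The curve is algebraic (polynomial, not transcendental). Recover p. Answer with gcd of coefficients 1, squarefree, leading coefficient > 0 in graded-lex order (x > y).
x^4 - 3*x*y^3 - y^4 - 1

First, degree: the shape is more complex than any degree-3 curve, so deg p = 4.
Then, against the integer gridlines: the x-axis gridline crossings are at x ∈ {-1, 1}; the curve avoids every integer y-axis point in the box.
Finally, together with the visible shape, these determine p as stated.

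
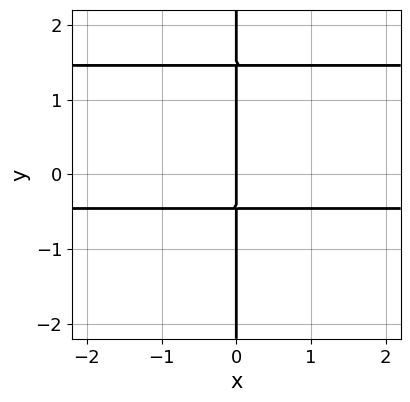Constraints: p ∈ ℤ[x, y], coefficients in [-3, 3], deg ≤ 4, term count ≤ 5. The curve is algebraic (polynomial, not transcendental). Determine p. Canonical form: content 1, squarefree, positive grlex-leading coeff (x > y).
1. The degree is 3 — no degree-2 curve has this shape.
2. From the visible intercepts: every point of the y-axis in the box is on the curve; it crosses the x-axis at the gridline x = 0.
3. Putting this together gives p.

3*x*y^2 - 3*x*y - 2*x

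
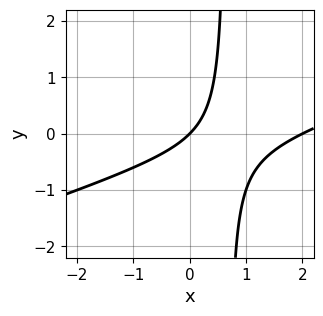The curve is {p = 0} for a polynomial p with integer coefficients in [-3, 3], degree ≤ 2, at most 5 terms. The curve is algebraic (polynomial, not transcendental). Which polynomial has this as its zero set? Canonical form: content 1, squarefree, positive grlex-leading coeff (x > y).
x^2 - 3*x*y - 2*x + 2*y

deg p = 2.
Reading off the gridlines: the x-axis gridline crossings are at x ∈ {0, 2}; it crosses the y-axis at the gridline y = 0.
Fitting integer coefficients to these (and the overall shape) gives p.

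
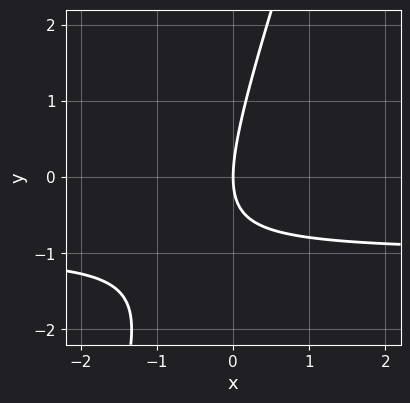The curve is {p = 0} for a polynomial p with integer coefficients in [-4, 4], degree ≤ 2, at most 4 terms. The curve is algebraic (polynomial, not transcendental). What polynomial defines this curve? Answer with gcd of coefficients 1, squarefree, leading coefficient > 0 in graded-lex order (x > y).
3*x*y - y^2 + 3*x

First, degree: no degree-1 curve has this shape, so deg p = 2.
Next, observable constraints: it crosses the x-axis at the gridline x = 0; it crosses the y-axis at the gridline y = 0.
Finally, matching integer coefficients to the picture gives p.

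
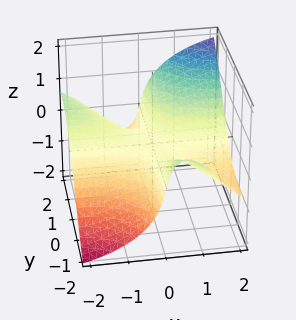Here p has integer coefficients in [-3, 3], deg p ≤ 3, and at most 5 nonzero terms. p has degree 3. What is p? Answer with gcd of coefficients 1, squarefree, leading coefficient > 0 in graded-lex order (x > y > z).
3*x^2*y - 3*x^2*z + 2*x*y^2 - 2*z^3 - 2*z

First, the degree is 3 — no degree-2 surface has this shape.
Then, reading off the gridlines: every point of the x-axis in the box is on the surface; one z-axis crossing is at z = 0; the visible y-axis segment lies entirely on the surface.
Finally, fitting integer coefficients to these (and the overall shape) gives p.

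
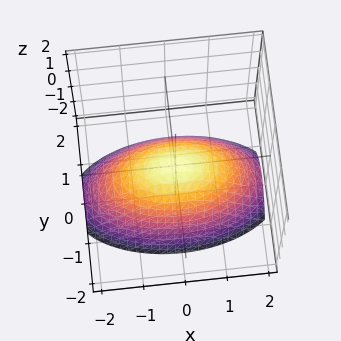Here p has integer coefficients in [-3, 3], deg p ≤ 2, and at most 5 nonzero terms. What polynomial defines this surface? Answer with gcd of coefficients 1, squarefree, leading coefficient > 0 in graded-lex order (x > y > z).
1. The degree is 2 — a paraboloid; a quadric.
2. Symmetries: it's symmetric under y → −y, forcing even powers of y; it's symmetric under x → −x, forcing even powers of x.
3. Against the integer gridlines: it crosses the y-axis at the gridline y = 0; it crosses the z-axis at the gridline z = 0.
4. Solving for integer coefficients yields p as stated.

x^2 + 3*y^2 + 3*z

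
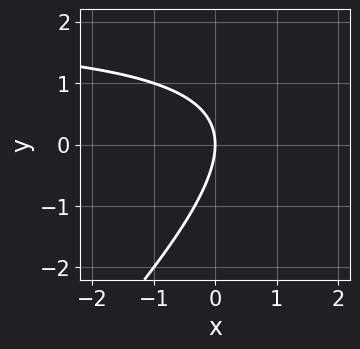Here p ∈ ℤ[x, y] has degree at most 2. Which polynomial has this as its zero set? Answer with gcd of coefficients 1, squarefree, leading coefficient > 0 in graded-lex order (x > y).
deg p = 2. The shape is more complex than any degree-1 curve.
From the axis intercepts and sections: one x-axis crossing is at x = 0; it crosses the y-axis at the gridline y = 0.
Together with the visible shape, these determine p as stated.

x*y - y^2 - 2*x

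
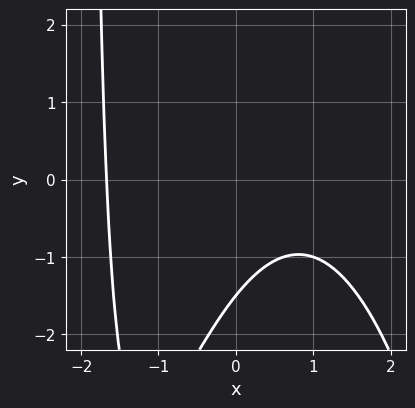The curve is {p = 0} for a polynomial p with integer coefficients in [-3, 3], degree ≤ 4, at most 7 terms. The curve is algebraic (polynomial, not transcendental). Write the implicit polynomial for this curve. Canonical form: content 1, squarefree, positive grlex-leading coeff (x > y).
x^3 + x*y - x + 2*y + 3

Degree: no degree-2 curve has this shape, so deg p = 3.
Putting this together gives p.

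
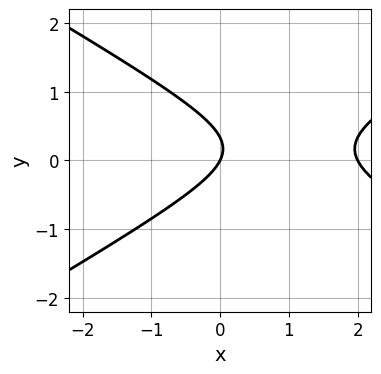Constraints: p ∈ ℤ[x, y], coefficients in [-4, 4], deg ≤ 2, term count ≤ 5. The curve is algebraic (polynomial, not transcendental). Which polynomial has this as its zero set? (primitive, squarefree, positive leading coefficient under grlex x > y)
x^2 - 3*y^2 - 2*x + y

1. The degree is 2 — a generic line meets the curve in up to 2 points.
2. From the axis intercepts and sections: it crosses the y-axis at the gridline y = 0; among the integer gridlines, it crosses the x-axis at x ∈ {0, 2}.
3. Matching integer coefficients to the picture gives p.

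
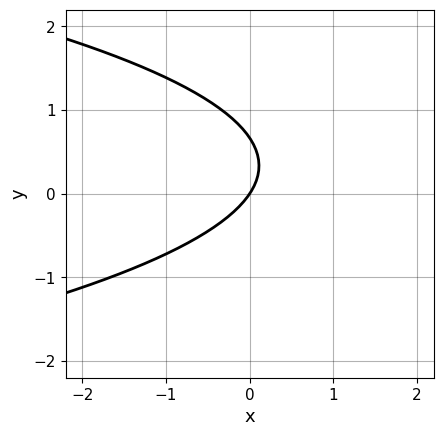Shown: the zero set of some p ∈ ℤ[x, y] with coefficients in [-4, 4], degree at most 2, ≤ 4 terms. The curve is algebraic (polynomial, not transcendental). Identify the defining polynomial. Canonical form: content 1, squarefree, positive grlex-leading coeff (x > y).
3*y^2 + 3*x - 2*y

The degree is 2 — a generic line meets the curve in up to 2 points.
From the axis intercepts and sections: it crosses the x-axis at the gridline x = 0; it meets the y-axis at y = 0 (among the integer gridlines).
Matching integer coefficients to the picture gives p.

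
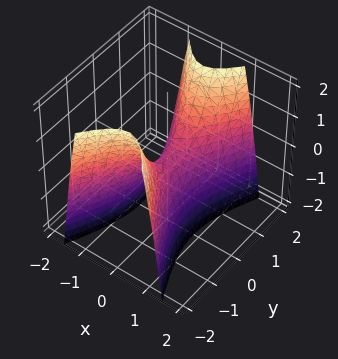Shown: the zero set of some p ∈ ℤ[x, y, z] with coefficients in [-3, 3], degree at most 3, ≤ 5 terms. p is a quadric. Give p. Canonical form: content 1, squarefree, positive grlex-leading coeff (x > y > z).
1. The degree is 2 — a saddle surface; a quadric.
2. Symmetries: the y ↦ −y reflection is a symmetry, so y appears only in even powers; it's symmetric under x → −x, forcing even powers of x.
3. Checking where it meets the axes: it crosses the y-axis at the gridline y = 0; one x-axis crossing is at x = 0; it crosses the z-axis at the gridline z = 0.
4. These observations pin down the coefficients.

3*x^2 - y^2 + z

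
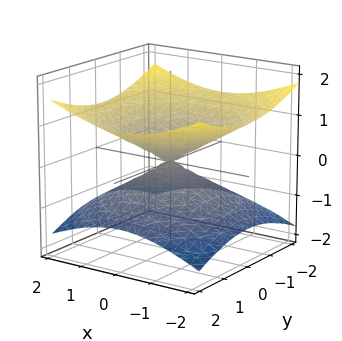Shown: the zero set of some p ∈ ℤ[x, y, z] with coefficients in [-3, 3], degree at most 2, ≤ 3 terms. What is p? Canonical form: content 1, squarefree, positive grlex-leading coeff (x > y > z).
First, deg p = 2. Two nappes meeting at a single point; a quadric.
Next, symmetries: the z-axis is an axis of rotation, so x and y enter only as x² + y²; mirror symmetry z ↦ −z ⇒ only even powers of z.
Next, from the visible intercepts: one y-axis crossing is at y = 0; one z-axis crossing is at z = 0; it meets the x-axis at x = 0 (among the integer gridlines).
Finally, fitting integer coefficients to these (and the overall shape) gives p.

x^2 + y^2 - 3*z^2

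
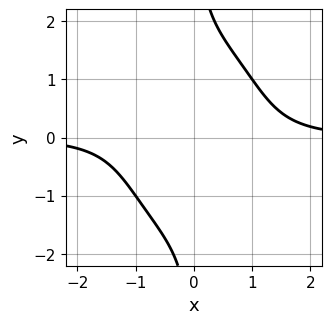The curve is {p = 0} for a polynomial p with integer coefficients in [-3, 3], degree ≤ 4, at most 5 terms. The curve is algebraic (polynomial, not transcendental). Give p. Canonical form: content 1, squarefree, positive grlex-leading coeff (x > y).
2*x^3*y + x*y^3 - 3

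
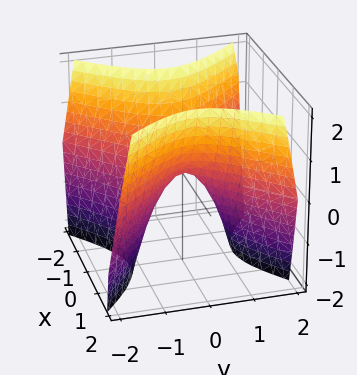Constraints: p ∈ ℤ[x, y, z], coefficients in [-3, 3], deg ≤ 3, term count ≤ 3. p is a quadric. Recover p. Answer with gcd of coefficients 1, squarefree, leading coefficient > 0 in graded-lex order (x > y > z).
3*x^2 - 3*y^2 - 2*z

(a) The degree is 2 — a hyperbolic paraboloid; a quadric.
(b) Symmetries: mirror symmetry x ↦ −x ⇒ only even powers of x; mirror symmetry y ↦ −y ⇒ only even powers of y.
(c) Observable constraints: one z-axis crossing is at z = 0; it meets the x-axis at x = 0 (among the integer gridlines); one y-axis crossing is at y = 0.
(d) Fitting integer coefficients to these (and the overall shape) gives p.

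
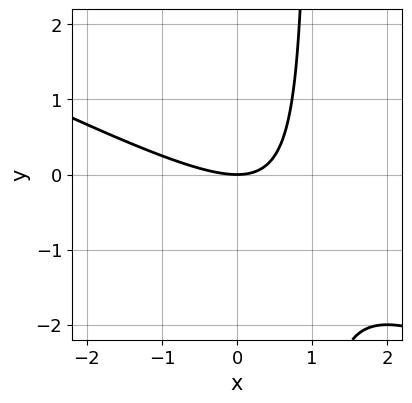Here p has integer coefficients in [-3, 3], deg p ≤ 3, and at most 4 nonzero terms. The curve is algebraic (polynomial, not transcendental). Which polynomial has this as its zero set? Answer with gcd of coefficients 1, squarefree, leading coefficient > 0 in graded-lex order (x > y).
x^2 + 2*x*y - 2*y

First, degree: the shape is more complex than any degree-1 curve, so deg p = 2.
Then, reading off the gridlines: it crosses the x-axis at the gridline x = 0; it meets the y-axis at y = 0 (among the integer gridlines).
Finally, matching integer coefficients to the picture gives p.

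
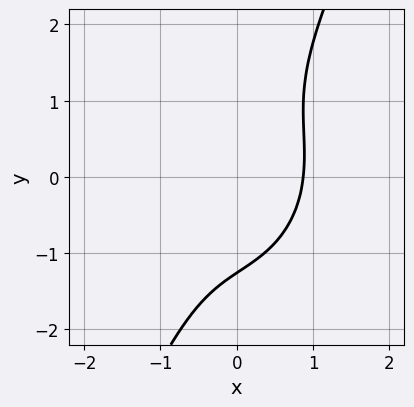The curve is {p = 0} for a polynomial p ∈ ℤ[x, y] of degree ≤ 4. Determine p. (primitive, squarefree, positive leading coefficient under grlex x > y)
First, degree: no degree-2 curve has this shape, so deg p = 3.
Finally, putting this together gives p.

3*x^3 - x^2*y + 2*x*y^2 - y^3 - 2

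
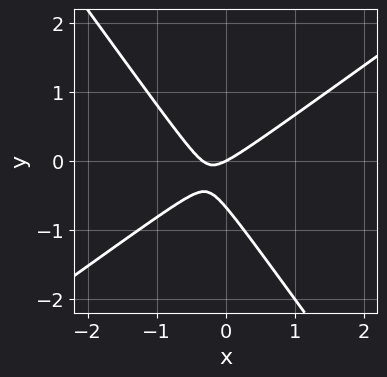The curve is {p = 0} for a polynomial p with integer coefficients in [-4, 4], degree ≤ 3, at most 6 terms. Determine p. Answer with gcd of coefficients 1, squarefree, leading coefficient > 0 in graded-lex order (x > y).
3*x^2 - 2*x*y - 3*y^2 + x - 2*y

First, deg p = 2. No degree-1 curve has this shape.
Next, from the axis intercepts and sections: it crosses the x-axis at the gridline x = 0; one y-axis crossing is at y = 0.
Finally, these observations pin down the coefficients.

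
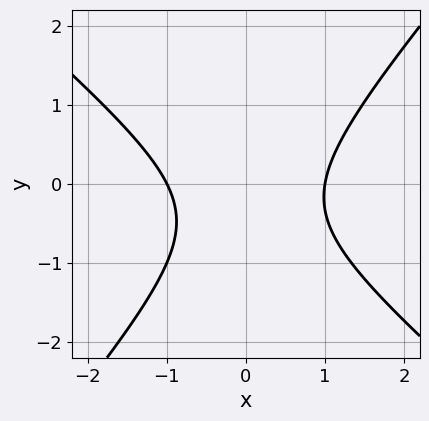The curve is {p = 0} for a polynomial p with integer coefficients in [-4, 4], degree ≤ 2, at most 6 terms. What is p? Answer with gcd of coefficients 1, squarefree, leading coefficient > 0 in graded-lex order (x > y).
3*x^2 + x*y - 3*y^2 - 2*y - 3

First, the degree is 2 — no degree-1 curve has this shape.
Next, from the visible intercepts: it misses every integer gridline on the y-axis; the x-axis gridline crossings are at x ∈ {-1, 1}.
Finally, matching integer coefficients to the picture gives p.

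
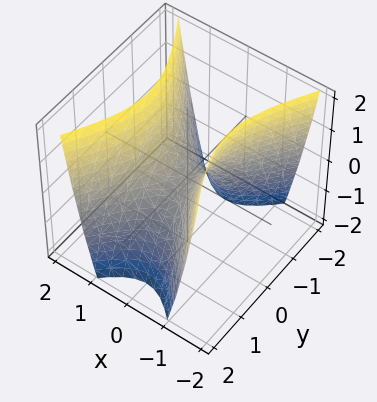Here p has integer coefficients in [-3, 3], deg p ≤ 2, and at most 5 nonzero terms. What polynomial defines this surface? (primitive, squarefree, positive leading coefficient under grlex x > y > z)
2*x^2 - y^2 - z

The degree is 2 — a hyperbolic paraboloid; a quadric.
Symmetries: the x ↦ −x reflection is a symmetry, so x appears only in even powers; the y ↦ −y reflection is a symmetry, so y appears only in even powers.
Against the integer gridlines: it meets the z-axis at z = 0 (among the integer gridlines); it crosses the x-axis at the gridline x = 0.
These observations pin down the coefficients.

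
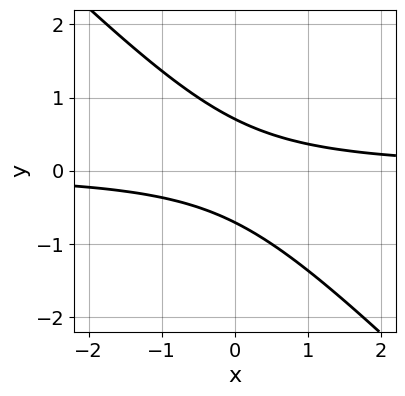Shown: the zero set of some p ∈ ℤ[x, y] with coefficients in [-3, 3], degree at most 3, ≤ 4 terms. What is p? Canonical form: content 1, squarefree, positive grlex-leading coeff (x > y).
2*x*y + 2*y^2 - 1

1. The degree is 2 — a generic line meets the curve in up to 2 points.
2. Against the integer gridlines: no x-intercept at any integer in the box.
3. Assembling these constraints gives the stated polynomial.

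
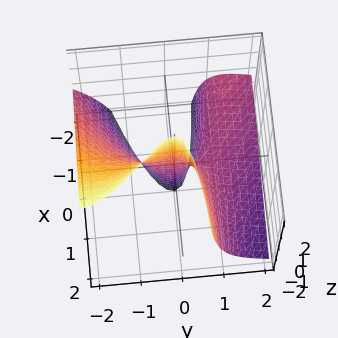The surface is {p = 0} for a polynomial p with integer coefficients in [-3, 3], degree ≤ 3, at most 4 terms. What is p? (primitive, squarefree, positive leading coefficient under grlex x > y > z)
y^3 + 2*y^2*z + 2*x*y - 2*x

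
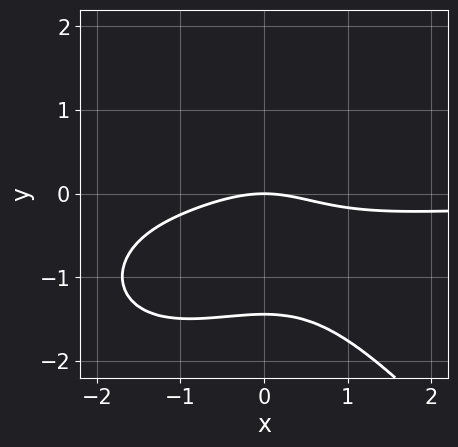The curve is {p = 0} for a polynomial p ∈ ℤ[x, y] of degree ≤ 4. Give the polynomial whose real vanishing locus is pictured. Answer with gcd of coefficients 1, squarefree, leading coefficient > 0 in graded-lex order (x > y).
x^3*y + y^4 + 2*x^2*y + x^2 + 3*y

First, deg p = 4. A generic line meets the curve in up to 4 points.
Then, reading off the gridlines: one x-axis crossing is at x = 0; one y-axis crossing is at y = 0.
Finally, these observations pin down the coefficients.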